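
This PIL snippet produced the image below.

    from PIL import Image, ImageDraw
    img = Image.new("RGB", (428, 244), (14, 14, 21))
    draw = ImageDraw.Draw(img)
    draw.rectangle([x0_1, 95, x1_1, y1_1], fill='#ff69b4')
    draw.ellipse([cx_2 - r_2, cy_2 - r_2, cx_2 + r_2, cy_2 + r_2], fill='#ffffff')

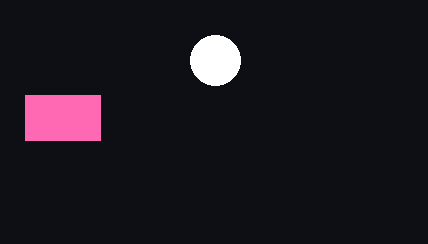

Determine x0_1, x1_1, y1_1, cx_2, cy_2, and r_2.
x0_1 = 25
x1_1 = 100
y1_1 = 140
cx_2 = 215
cy_2 = 60
r_2 = 25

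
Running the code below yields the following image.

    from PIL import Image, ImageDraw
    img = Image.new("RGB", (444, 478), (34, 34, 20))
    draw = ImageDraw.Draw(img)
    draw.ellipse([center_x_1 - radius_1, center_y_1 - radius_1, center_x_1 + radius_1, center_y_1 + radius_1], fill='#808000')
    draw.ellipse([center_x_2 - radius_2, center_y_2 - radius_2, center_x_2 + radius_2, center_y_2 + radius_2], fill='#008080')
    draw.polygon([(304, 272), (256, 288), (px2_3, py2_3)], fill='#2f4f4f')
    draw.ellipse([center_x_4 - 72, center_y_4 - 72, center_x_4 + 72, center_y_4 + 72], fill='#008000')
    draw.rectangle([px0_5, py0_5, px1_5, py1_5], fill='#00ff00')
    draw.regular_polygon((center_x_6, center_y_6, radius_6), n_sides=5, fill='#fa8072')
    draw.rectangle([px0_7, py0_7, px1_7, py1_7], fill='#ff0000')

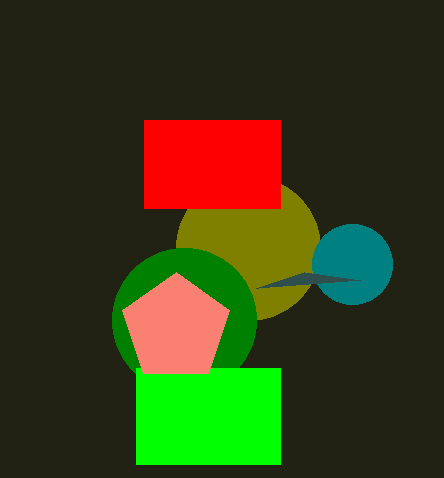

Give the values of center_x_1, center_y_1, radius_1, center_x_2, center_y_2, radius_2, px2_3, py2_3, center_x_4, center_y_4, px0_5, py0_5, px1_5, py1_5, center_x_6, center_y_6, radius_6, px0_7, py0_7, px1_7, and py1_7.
center_x_1 = 248
center_y_1 = 248
radius_1 = 72
center_x_2 = 352
center_y_2 = 264
radius_2 = 40
px2_3 = 360
py2_3 = 280
center_x_4 = 184
center_y_4 = 320
px0_5 = 136
py0_5 = 368
px1_5 = 280
py1_5 = 464
center_x_6 = 176
center_y_6 = 328
radius_6 = 56
px0_7 = 144
py0_7 = 120
px1_7 = 280
py1_7 = 208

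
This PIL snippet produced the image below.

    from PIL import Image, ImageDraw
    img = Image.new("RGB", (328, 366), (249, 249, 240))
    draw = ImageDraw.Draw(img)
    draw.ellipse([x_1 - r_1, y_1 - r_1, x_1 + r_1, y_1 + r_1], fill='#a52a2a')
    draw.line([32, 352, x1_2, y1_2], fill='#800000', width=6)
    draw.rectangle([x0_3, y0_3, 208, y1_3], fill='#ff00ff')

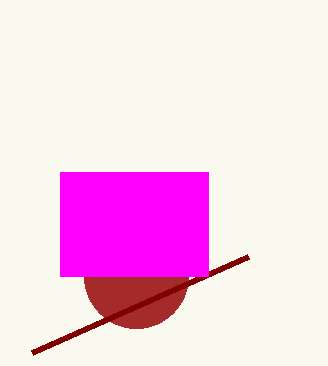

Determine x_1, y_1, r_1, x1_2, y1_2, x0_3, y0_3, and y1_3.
x_1 = 136; y_1 = 276; r_1 = 52; x1_2 = 248; y1_2 = 256; x0_3 = 60; y0_3 = 172; y1_3 = 276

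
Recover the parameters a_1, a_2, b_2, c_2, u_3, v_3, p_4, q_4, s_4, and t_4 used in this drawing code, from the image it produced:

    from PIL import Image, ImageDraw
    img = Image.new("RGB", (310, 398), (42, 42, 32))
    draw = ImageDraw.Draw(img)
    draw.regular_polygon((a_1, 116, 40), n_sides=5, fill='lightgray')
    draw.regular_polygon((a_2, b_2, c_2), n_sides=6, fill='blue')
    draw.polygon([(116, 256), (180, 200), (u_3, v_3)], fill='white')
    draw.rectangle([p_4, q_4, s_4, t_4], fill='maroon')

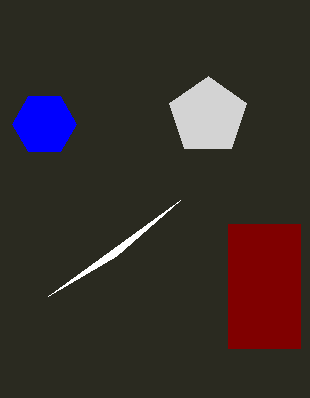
a_1 = 208, a_2 = 44, b_2 = 124, c_2 = 32, u_3 = 48, v_3 = 296, p_4 = 228, q_4 = 224, s_4 = 300, t_4 = 348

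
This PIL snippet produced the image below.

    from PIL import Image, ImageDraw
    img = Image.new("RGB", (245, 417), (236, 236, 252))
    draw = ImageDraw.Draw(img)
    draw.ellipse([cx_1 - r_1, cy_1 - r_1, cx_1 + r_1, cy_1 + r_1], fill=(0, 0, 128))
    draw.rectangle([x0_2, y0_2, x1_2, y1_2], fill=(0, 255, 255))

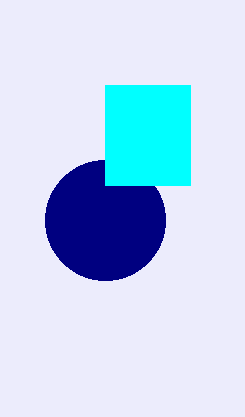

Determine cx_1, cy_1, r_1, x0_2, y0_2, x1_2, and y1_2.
cx_1 = 105
cy_1 = 220
r_1 = 60
x0_2 = 105
y0_2 = 85
x1_2 = 190
y1_2 = 185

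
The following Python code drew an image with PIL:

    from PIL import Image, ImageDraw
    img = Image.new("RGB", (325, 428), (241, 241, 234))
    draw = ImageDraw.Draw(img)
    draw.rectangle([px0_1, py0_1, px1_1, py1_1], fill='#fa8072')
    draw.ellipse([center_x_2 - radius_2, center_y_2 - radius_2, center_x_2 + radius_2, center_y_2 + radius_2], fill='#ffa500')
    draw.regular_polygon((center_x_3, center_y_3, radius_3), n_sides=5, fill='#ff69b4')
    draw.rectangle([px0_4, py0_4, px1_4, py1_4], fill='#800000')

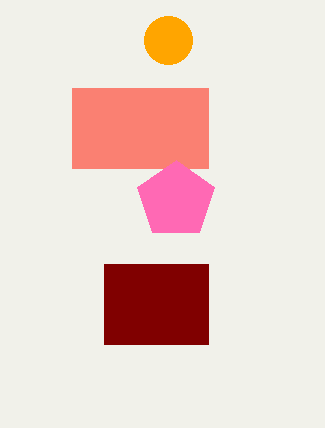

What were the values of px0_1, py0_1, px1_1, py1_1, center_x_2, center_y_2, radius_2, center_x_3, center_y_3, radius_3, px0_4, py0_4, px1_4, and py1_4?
px0_1 = 72; py0_1 = 88; px1_1 = 208; py1_1 = 168; center_x_2 = 168; center_y_2 = 40; radius_2 = 24; center_x_3 = 176; center_y_3 = 200; radius_3 = 40; px0_4 = 104; py0_4 = 264; px1_4 = 208; py1_4 = 344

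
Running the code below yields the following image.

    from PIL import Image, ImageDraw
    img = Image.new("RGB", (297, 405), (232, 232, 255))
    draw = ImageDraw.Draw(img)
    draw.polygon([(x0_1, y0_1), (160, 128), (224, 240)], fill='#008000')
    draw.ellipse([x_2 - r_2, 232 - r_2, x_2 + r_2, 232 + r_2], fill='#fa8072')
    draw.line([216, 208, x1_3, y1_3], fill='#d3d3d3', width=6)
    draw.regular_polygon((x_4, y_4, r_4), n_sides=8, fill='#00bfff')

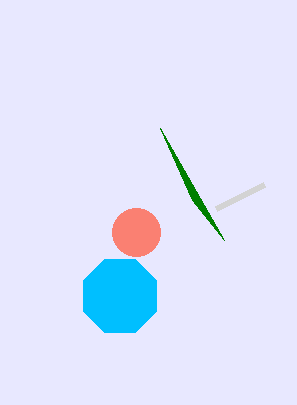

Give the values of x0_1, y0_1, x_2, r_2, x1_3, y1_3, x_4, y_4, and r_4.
x0_1 = 192; y0_1 = 200; x_2 = 136; r_2 = 24; x1_3 = 264; y1_3 = 184; x_4 = 120; y_4 = 296; r_4 = 40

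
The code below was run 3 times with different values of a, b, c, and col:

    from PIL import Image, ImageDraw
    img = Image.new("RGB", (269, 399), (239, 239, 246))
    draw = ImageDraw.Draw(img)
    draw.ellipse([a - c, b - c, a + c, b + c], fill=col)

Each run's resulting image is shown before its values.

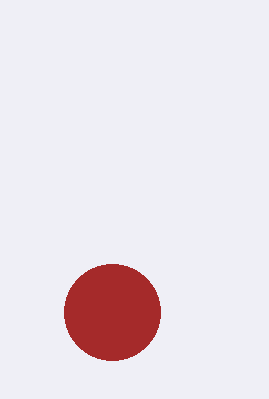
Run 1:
a = 112; b = 312; c = 48; col = 'brown'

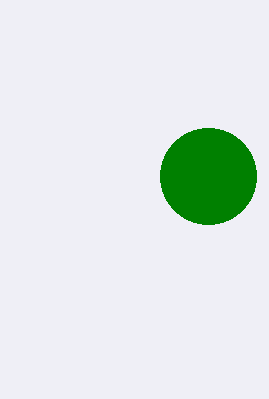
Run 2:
a = 208, b = 176, c = 48, col = 'green'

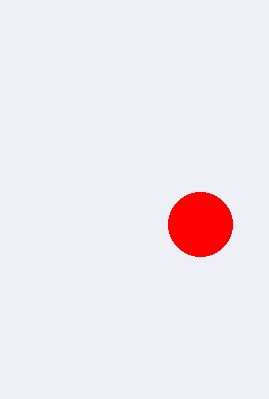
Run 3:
a = 200
b = 224
c = 32
col = 'red'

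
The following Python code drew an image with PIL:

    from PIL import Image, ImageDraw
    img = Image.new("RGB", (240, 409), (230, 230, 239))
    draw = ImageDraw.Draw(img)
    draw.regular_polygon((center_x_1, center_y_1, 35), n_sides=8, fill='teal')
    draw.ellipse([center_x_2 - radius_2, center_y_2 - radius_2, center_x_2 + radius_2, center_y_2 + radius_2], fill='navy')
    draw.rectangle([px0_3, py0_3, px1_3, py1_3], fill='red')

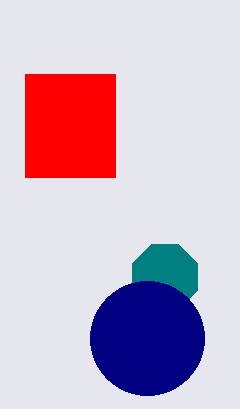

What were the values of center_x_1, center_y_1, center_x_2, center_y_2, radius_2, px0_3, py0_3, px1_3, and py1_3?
center_x_1 = 165; center_y_1 = 277; center_x_2 = 147; center_y_2 = 338; radius_2 = 57; px0_3 = 25; py0_3 = 74; px1_3 = 115; py1_3 = 177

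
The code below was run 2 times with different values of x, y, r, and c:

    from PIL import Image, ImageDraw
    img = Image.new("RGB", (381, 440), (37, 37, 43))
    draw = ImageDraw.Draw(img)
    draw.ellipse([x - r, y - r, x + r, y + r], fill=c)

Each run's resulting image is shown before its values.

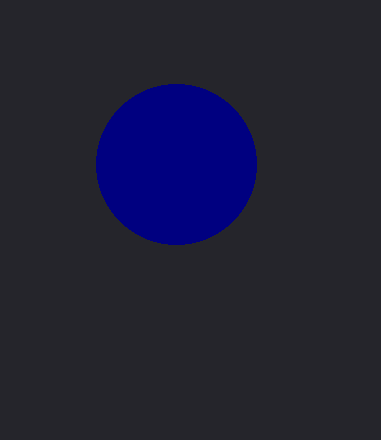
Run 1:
x = 176, y = 164, r = 80, c = 'navy'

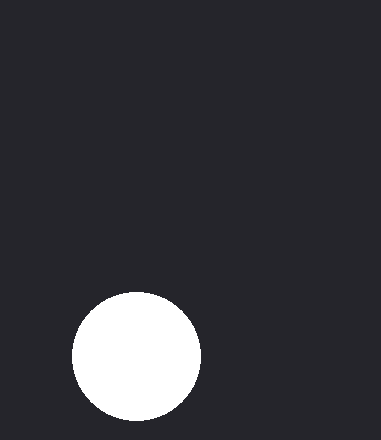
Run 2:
x = 136
y = 356
r = 64
c = 'white'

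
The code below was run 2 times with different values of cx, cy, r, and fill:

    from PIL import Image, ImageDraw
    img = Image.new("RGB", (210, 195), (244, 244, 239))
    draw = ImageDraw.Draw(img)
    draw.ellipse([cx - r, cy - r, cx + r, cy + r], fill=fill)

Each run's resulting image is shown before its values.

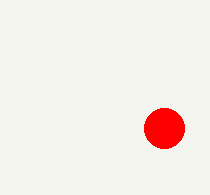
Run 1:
cx = 164; cy = 128; r = 20; fill = 'red'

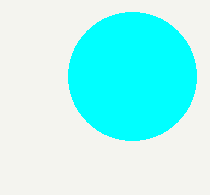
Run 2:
cx = 132, cy = 76, r = 64, fill = 'cyan'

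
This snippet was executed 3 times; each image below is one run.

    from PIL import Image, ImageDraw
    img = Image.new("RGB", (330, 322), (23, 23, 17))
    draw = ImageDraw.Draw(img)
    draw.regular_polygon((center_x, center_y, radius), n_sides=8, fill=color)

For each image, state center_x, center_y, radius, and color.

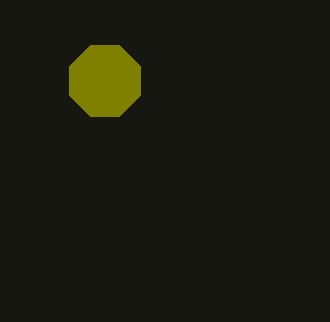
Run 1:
center_x = 105, center_y = 81, radius = 38, color = 'olive'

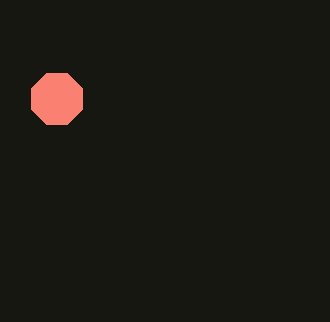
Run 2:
center_x = 57, center_y = 99, radius = 28, color = 'salmon'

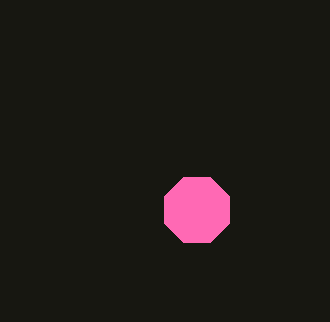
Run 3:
center_x = 197; center_y = 210; radius = 35; color = 'hotpink'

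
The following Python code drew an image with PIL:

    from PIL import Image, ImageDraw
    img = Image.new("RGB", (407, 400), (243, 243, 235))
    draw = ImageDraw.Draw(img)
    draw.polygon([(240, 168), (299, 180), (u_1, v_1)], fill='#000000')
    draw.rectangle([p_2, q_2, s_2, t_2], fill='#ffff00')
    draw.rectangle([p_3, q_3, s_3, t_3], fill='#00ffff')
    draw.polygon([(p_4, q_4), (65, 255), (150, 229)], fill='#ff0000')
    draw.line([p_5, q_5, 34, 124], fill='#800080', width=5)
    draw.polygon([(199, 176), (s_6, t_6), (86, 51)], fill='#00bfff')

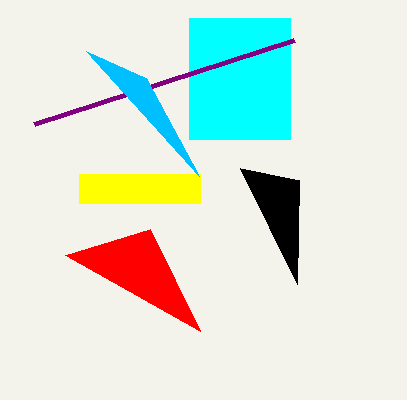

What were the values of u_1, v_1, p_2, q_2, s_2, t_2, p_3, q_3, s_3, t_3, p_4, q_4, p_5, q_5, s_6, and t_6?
u_1 = 297, v_1 = 284, p_2 = 79, q_2 = 174, s_2 = 200, t_2 = 203, p_3 = 189, q_3 = 18, s_3 = 290, t_3 = 139, p_4 = 200, q_4 = 331, p_5 = 294, q_5 = 40, s_6 = 146, t_6 = 78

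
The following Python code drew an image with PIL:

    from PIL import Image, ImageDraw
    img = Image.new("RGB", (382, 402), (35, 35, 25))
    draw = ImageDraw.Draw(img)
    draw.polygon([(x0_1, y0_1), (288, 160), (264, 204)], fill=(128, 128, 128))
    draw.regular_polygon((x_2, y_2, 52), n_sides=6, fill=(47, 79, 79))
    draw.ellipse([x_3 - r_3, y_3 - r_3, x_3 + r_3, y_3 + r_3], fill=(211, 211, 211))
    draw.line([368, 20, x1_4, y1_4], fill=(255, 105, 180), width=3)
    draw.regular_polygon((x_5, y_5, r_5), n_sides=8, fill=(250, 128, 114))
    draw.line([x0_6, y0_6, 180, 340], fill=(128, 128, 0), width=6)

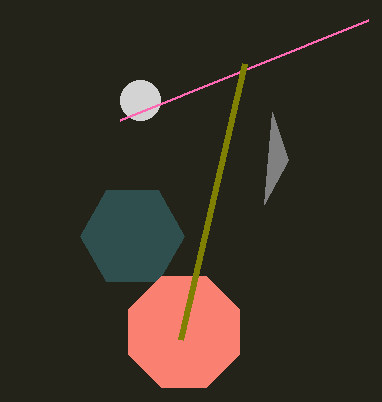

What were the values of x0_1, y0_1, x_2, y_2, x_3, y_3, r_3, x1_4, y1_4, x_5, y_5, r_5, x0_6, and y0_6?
x0_1 = 272, y0_1 = 112, x_2 = 132, y_2 = 236, x_3 = 140, y_3 = 100, r_3 = 20, x1_4 = 120, y1_4 = 120, x_5 = 184, y_5 = 332, r_5 = 60, x0_6 = 244, y0_6 = 64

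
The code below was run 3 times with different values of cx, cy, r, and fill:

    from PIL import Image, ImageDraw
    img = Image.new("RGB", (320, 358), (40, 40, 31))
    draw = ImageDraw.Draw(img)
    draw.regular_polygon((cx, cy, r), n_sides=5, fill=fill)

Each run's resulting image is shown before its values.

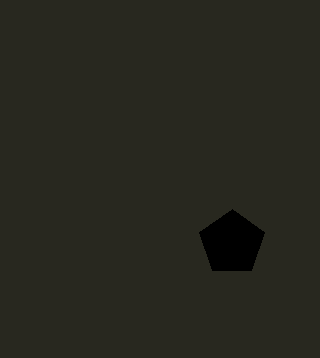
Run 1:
cx = 232, cy = 243, r = 34, fill = 'black'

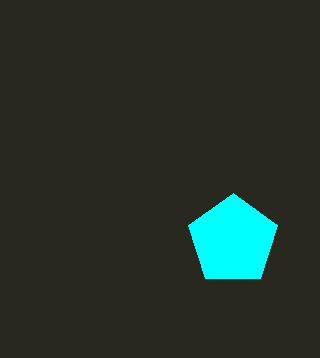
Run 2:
cx = 233; cy = 240; r = 47; fill = 'cyan'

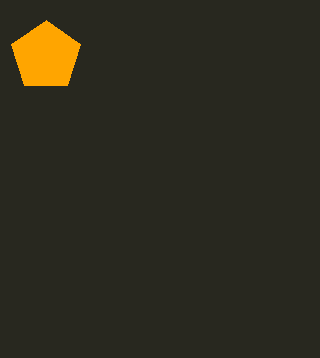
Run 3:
cx = 46; cy = 56; r = 36; fill = 'orange'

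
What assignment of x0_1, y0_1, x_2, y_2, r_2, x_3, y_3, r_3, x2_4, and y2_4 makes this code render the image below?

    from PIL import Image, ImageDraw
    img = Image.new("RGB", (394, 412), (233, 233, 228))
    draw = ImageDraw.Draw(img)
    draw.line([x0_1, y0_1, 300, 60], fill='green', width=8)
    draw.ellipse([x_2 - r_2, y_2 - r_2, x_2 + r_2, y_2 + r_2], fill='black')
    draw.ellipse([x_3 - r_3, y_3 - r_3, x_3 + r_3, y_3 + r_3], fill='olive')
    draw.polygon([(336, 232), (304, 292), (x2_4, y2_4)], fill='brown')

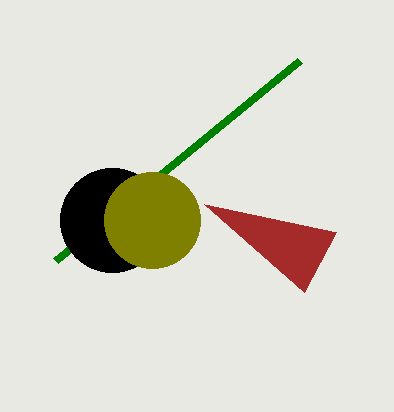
x0_1 = 56; y0_1 = 260; x_2 = 112; y_2 = 220; r_2 = 52; x_3 = 152; y_3 = 220; r_3 = 48; x2_4 = 204; y2_4 = 204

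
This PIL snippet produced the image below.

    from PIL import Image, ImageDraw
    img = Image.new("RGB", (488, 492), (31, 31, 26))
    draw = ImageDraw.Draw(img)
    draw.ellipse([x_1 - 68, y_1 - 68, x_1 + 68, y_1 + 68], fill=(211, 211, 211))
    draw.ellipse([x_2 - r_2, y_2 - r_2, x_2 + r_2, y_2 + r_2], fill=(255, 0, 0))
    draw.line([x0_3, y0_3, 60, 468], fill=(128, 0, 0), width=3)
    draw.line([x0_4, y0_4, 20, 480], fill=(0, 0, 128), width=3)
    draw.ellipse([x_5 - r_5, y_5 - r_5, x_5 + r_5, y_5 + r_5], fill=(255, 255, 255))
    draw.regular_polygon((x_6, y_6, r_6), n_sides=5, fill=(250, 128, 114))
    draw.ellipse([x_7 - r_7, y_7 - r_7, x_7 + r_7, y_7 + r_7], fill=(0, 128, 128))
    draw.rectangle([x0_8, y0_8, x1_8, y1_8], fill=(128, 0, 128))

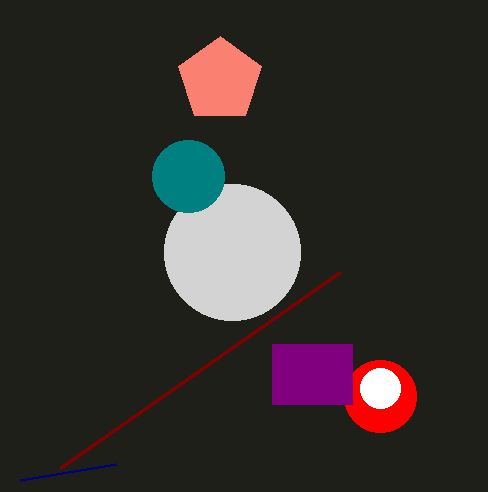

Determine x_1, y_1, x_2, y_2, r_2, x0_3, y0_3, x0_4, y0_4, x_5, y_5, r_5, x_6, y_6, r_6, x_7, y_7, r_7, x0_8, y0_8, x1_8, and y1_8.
x_1 = 232, y_1 = 252, x_2 = 380, y_2 = 396, r_2 = 36, x0_3 = 340, y0_3 = 272, x0_4 = 116, y0_4 = 464, x_5 = 380, y_5 = 388, r_5 = 20, x_6 = 220, y_6 = 80, r_6 = 44, x_7 = 188, y_7 = 176, r_7 = 36, x0_8 = 272, y0_8 = 344, x1_8 = 352, y1_8 = 404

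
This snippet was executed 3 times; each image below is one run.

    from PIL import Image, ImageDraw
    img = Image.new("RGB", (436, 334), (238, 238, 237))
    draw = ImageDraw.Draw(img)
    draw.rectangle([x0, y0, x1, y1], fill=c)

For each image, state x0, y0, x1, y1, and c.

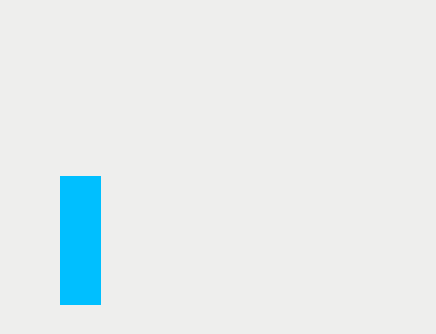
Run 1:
x0 = 60
y0 = 176
x1 = 100
y1 = 304
c = 'deepskyblue'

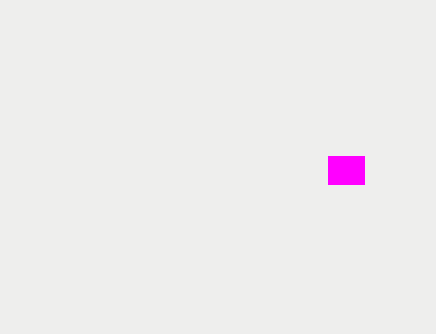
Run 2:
x0 = 328
y0 = 156
x1 = 364
y1 = 184
c = 'magenta'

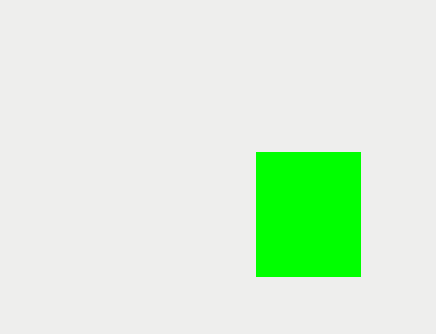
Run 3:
x0 = 256
y0 = 152
x1 = 360
y1 = 276
c = 'lime'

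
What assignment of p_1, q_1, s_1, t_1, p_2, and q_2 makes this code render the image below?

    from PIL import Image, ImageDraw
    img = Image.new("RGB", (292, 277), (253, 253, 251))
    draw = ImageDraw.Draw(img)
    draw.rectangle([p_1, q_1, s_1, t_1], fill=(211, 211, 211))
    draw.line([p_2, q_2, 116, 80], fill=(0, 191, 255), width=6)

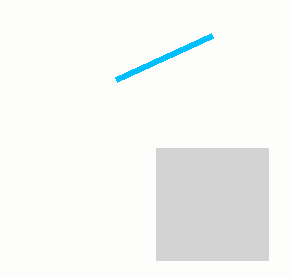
p_1 = 156; q_1 = 148; s_1 = 268; t_1 = 260; p_2 = 212; q_2 = 36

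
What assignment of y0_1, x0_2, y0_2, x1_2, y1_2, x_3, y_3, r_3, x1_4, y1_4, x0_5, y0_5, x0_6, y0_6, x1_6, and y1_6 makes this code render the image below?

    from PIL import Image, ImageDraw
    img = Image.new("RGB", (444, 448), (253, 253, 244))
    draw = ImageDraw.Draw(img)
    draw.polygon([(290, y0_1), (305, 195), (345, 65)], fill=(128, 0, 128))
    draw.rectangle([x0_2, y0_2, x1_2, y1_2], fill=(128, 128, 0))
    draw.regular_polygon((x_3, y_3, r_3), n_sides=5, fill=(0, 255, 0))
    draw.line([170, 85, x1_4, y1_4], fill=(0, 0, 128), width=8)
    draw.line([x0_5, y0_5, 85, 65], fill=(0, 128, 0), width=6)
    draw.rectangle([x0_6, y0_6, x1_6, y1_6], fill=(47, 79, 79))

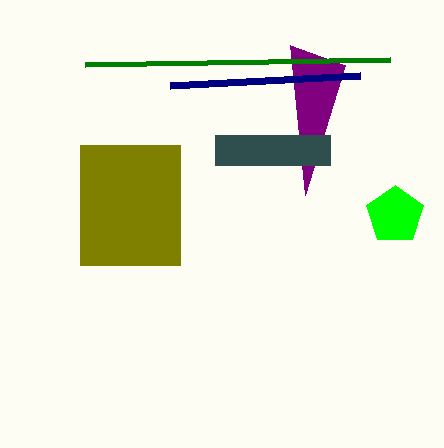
y0_1 = 45, x0_2 = 80, y0_2 = 145, x1_2 = 180, y1_2 = 265, x_3 = 395, y_3 = 215, r_3 = 30, x1_4 = 360, y1_4 = 75, x0_5 = 390, y0_5 = 60, x0_6 = 215, y0_6 = 135, x1_6 = 330, y1_6 = 165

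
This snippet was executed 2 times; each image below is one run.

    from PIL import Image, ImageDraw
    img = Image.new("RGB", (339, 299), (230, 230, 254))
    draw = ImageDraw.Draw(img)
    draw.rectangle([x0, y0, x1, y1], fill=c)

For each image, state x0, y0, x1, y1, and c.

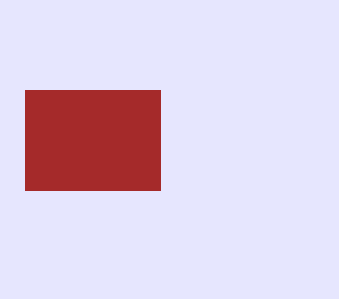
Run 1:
x0 = 25
y0 = 90
x1 = 160
y1 = 190
c = 'brown'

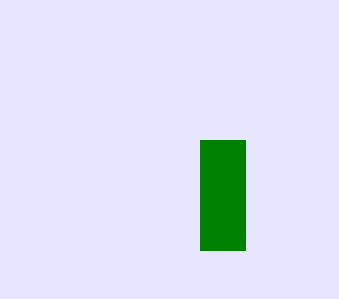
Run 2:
x0 = 200, y0 = 140, x1 = 245, y1 = 250, c = 'green'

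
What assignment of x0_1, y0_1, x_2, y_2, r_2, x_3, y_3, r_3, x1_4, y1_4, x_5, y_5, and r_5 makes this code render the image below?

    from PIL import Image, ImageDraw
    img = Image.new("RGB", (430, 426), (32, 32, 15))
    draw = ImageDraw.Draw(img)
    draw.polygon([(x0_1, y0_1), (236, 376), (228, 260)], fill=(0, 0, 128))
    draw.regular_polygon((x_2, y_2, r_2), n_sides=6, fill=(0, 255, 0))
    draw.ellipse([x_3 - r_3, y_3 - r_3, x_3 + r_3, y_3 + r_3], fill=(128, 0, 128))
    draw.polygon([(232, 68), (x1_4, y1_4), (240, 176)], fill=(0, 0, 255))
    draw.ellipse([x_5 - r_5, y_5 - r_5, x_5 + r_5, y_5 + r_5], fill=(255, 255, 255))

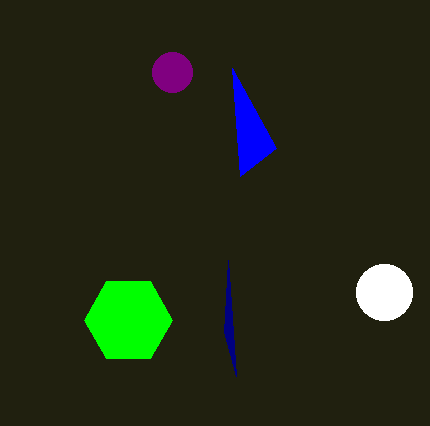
x0_1 = 224; y0_1 = 332; x_2 = 128; y_2 = 320; r_2 = 44; x_3 = 172; y_3 = 72; r_3 = 20; x1_4 = 276; y1_4 = 148; x_5 = 384; y_5 = 292; r_5 = 28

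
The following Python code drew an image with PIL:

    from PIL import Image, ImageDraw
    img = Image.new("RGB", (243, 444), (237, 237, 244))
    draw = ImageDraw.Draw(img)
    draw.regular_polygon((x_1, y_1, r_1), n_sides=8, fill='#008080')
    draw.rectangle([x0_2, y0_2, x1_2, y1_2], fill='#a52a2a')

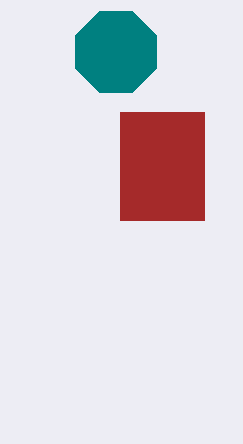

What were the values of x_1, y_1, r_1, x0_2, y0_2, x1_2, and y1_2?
x_1 = 116, y_1 = 52, r_1 = 44, x0_2 = 120, y0_2 = 112, x1_2 = 204, y1_2 = 220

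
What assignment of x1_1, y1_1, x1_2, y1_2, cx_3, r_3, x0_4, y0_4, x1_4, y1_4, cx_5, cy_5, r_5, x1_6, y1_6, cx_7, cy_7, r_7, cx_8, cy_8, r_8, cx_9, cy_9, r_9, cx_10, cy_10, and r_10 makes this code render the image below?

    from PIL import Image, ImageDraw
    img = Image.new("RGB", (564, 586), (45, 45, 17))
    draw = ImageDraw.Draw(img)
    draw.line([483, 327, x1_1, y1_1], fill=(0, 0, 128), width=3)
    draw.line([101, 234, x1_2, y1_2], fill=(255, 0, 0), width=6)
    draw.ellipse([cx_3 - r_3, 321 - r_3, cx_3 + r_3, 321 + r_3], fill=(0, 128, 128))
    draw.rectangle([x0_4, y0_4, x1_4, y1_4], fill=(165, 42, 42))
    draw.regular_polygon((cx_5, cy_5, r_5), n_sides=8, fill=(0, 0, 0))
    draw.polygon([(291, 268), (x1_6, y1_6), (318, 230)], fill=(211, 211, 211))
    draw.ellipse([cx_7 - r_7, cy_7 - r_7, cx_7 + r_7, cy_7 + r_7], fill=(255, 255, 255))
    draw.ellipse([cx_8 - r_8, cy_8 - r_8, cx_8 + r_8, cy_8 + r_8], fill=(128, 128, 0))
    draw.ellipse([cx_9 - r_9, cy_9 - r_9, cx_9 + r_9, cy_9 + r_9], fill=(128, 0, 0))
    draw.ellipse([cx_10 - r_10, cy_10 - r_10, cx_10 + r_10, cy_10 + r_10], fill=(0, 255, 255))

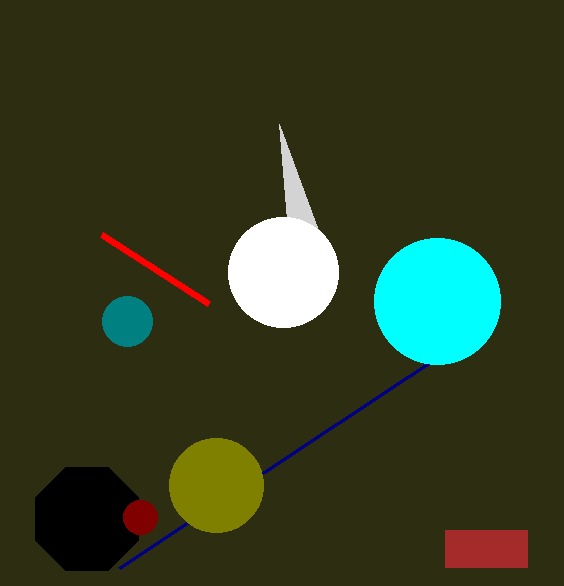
x1_1 = 119
y1_1 = 568
x1_2 = 208
y1_2 = 303
cx_3 = 127
r_3 = 25
x0_4 = 445
y0_4 = 530
x1_4 = 527
y1_4 = 567
cx_5 = 87
cy_5 = 519
r_5 = 56
x1_6 = 279
y1_6 = 124
cx_7 = 283
cy_7 = 272
r_7 = 55
cx_8 = 216
cy_8 = 485
r_8 = 47
cx_9 = 140
cy_9 = 517
r_9 = 17
cx_10 = 437
cy_10 = 301
r_10 = 63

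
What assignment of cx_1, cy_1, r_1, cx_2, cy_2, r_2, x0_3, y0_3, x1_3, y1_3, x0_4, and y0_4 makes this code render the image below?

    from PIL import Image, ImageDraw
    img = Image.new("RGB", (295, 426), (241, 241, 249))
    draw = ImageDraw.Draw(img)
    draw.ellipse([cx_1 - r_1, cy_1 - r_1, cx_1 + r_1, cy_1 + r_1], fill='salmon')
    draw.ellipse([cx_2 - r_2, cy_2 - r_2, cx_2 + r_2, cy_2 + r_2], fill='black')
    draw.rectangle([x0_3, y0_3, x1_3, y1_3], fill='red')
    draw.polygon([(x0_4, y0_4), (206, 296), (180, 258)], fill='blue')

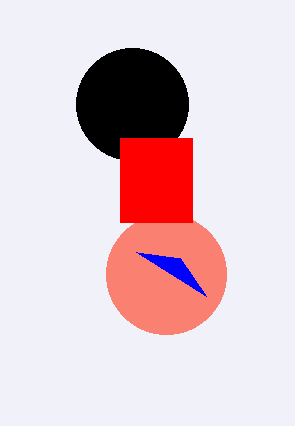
cx_1 = 166, cy_1 = 274, r_1 = 60, cx_2 = 132, cy_2 = 104, r_2 = 56, x0_3 = 120, y0_3 = 138, x1_3 = 192, y1_3 = 222, x0_4 = 136, y0_4 = 252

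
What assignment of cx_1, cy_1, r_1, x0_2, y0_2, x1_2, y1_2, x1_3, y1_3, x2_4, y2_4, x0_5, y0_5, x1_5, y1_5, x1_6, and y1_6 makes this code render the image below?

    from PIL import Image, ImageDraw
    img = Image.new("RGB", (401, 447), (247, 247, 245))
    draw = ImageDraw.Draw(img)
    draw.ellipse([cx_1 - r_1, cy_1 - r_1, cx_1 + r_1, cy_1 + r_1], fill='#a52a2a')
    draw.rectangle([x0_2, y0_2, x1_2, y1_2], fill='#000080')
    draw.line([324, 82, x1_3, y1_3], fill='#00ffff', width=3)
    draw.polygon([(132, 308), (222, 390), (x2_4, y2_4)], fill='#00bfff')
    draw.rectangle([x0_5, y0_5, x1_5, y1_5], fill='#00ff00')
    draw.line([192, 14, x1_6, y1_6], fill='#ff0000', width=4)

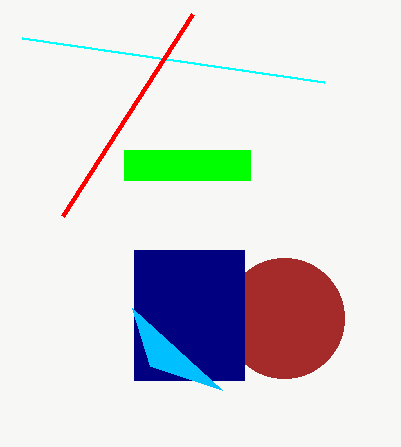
cx_1 = 284; cy_1 = 318; r_1 = 60; x0_2 = 134; y0_2 = 250; x1_2 = 244; y1_2 = 380; x1_3 = 22; y1_3 = 38; x2_4 = 150; y2_4 = 366; x0_5 = 124; y0_5 = 150; x1_5 = 250; y1_5 = 180; x1_6 = 62; y1_6 = 216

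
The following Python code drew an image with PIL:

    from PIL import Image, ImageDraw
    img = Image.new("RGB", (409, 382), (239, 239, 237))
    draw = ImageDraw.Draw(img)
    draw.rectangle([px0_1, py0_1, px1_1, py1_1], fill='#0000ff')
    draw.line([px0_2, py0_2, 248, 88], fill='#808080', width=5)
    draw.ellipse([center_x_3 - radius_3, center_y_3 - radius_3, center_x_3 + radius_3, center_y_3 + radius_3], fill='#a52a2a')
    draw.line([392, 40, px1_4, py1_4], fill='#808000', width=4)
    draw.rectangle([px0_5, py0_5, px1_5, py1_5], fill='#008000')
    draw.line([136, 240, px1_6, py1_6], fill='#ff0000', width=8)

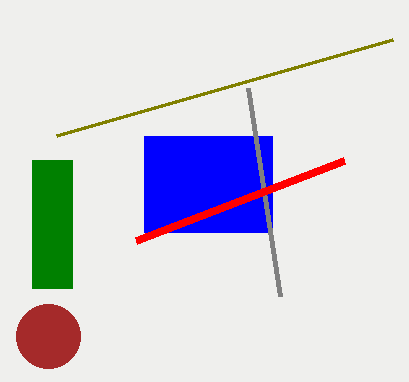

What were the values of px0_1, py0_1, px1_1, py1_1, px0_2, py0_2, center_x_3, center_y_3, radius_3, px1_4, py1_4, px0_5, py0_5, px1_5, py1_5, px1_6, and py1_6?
px0_1 = 144; py0_1 = 136; px1_1 = 272; py1_1 = 232; px0_2 = 280; py0_2 = 296; center_x_3 = 48; center_y_3 = 336; radius_3 = 32; px1_4 = 56; py1_4 = 136; px0_5 = 32; py0_5 = 160; px1_5 = 72; py1_5 = 288; px1_6 = 344; py1_6 = 160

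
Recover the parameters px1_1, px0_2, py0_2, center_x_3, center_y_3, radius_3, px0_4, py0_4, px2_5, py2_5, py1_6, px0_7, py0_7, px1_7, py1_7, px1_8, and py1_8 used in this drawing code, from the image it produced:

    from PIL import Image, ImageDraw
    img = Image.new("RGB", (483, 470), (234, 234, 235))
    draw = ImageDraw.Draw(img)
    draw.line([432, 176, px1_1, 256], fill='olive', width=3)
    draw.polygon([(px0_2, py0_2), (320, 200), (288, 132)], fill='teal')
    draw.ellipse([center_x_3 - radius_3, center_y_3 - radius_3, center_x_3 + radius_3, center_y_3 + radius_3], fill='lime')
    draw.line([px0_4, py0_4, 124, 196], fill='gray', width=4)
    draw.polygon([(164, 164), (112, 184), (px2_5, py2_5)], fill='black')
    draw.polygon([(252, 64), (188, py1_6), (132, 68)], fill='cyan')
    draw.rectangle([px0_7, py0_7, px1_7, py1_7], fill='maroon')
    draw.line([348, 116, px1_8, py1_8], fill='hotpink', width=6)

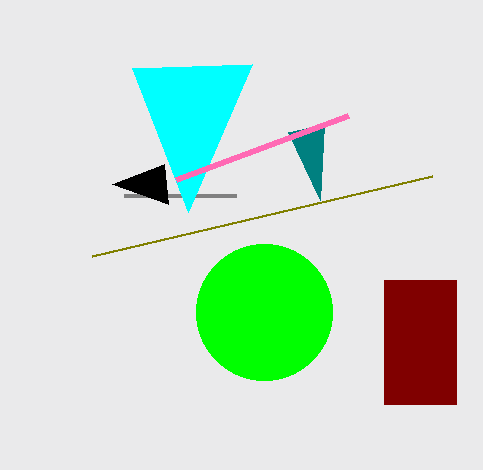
px1_1 = 92; px0_2 = 324; py0_2 = 124; center_x_3 = 264; center_y_3 = 312; radius_3 = 68; px0_4 = 236; py0_4 = 196; px2_5 = 168; py2_5 = 204; py1_6 = 212; px0_7 = 384; py0_7 = 280; px1_7 = 456; py1_7 = 404; px1_8 = 176; py1_8 = 180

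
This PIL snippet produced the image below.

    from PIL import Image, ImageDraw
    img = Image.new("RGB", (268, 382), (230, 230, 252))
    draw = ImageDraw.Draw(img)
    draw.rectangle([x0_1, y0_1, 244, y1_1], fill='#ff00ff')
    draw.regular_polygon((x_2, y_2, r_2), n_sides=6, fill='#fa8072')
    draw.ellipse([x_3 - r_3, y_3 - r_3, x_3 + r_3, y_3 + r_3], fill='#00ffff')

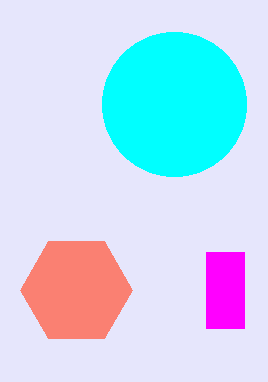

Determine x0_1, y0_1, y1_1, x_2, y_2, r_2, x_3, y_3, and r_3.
x0_1 = 206
y0_1 = 252
y1_1 = 328
x_2 = 76
y_2 = 290
r_2 = 56
x_3 = 174
y_3 = 104
r_3 = 72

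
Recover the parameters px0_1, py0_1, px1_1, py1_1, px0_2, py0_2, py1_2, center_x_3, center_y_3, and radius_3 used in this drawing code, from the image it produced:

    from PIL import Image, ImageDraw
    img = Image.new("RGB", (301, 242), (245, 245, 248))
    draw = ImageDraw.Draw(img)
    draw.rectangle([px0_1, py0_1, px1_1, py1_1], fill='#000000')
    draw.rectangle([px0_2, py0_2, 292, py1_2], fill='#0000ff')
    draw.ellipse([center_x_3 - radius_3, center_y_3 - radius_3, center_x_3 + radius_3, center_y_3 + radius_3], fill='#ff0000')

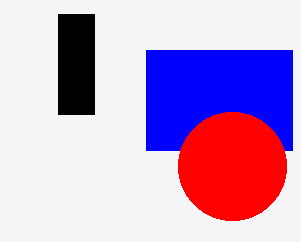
px0_1 = 58, py0_1 = 14, px1_1 = 94, py1_1 = 114, px0_2 = 146, py0_2 = 50, py1_2 = 150, center_x_3 = 232, center_y_3 = 166, radius_3 = 54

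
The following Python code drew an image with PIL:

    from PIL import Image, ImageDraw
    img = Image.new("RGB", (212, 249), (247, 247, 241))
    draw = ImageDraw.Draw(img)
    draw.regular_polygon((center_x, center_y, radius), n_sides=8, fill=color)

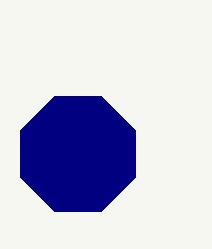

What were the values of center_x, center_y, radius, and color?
center_x = 78, center_y = 154, radius = 62, color = 'navy'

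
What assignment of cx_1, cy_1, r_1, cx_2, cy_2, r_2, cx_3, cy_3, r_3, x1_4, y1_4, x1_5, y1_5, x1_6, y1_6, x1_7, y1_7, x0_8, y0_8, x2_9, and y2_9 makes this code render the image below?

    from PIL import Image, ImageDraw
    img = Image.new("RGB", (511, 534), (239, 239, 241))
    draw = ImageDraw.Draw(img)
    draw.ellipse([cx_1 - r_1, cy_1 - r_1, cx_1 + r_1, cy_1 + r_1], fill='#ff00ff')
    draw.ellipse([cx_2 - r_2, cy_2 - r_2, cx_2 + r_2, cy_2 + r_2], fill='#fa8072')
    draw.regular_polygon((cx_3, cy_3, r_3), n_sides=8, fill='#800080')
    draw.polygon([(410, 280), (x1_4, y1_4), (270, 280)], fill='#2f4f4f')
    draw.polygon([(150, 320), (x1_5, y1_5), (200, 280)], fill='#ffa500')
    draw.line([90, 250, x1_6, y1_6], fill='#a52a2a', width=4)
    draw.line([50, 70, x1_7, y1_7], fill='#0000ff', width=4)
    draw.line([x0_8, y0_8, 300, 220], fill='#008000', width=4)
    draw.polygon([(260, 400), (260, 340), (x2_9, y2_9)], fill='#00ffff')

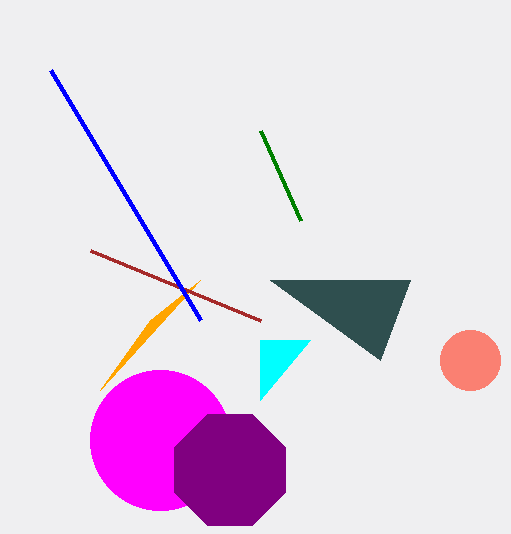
cx_1 = 160, cy_1 = 440, r_1 = 70, cx_2 = 470, cy_2 = 360, r_2 = 30, cx_3 = 230, cy_3 = 470, r_3 = 60, x1_4 = 380, y1_4 = 360, x1_5 = 100, y1_5 = 390, x1_6 = 260, y1_6 = 320, x1_7 = 200, y1_7 = 320, x0_8 = 260, y0_8 = 130, x2_9 = 310, y2_9 = 340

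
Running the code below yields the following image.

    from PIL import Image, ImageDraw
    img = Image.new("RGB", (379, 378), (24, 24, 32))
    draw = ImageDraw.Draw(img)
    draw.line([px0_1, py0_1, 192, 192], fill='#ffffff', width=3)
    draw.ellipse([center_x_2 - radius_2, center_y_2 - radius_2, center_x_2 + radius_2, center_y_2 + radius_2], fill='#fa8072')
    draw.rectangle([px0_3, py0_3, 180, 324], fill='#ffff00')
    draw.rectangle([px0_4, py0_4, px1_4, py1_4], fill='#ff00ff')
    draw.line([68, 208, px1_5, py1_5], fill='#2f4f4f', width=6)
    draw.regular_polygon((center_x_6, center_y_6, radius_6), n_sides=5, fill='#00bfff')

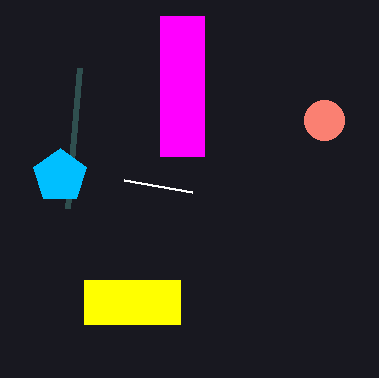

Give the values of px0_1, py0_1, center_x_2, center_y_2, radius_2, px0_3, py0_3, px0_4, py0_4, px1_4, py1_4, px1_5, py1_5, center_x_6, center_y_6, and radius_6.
px0_1 = 124
py0_1 = 180
center_x_2 = 324
center_y_2 = 120
radius_2 = 20
px0_3 = 84
py0_3 = 280
px0_4 = 160
py0_4 = 16
px1_4 = 204
py1_4 = 156
px1_5 = 80
py1_5 = 68
center_x_6 = 60
center_y_6 = 176
radius_6 = 28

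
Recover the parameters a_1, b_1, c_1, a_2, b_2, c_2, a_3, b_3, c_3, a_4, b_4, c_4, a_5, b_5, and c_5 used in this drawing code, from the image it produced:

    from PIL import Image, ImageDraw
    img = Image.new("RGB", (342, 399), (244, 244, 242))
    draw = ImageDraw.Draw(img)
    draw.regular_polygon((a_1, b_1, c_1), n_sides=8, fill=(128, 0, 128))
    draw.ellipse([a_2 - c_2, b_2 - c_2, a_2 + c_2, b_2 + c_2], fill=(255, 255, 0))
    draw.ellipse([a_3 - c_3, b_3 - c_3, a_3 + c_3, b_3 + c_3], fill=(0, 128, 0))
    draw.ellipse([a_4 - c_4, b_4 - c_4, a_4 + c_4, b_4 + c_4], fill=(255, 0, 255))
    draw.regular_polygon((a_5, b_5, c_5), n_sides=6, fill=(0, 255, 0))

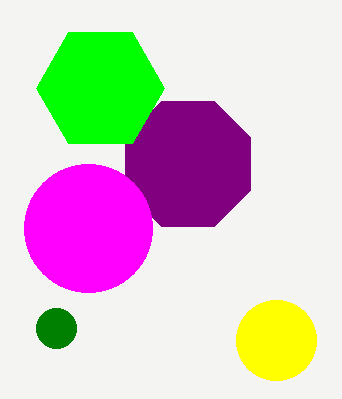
a_1 = 188, b_1 = 164, c_1 = 68, a_2 = 276, b_2 = 340, c_2 = 40, a_3 = 56, b_3 = 328, c_3 = 20, a_4 = 88, b_4 = 228, c_4 = 64, a_5 = 100, b_5 = 88, c_5 = 64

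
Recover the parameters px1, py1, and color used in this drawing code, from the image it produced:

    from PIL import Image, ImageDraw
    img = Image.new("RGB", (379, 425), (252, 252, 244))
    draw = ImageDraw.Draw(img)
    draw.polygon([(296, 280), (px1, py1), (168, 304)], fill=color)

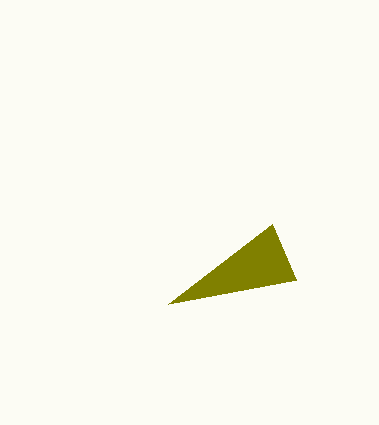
px1 = 272
py1 = 224
color = 'olive'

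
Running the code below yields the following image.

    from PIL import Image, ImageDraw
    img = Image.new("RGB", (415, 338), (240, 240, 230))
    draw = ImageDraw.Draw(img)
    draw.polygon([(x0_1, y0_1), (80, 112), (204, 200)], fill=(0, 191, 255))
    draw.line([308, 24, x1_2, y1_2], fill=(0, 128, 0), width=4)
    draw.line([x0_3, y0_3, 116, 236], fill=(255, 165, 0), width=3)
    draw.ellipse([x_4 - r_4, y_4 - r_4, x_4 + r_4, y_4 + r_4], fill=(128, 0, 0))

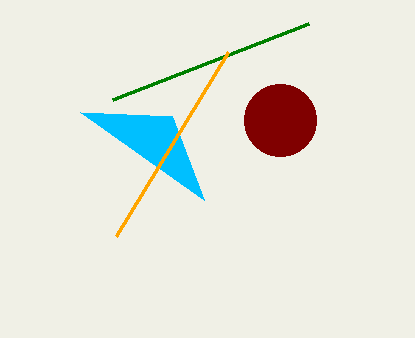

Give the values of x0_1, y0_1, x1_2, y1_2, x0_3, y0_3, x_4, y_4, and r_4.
x0_1 = 172; y0_1 = 116; x1_2 = 112; y1_2 = 100; x0_3 = 228; y0_3 = 52; x_4 = 280; y_4 = 120; r_4 = 36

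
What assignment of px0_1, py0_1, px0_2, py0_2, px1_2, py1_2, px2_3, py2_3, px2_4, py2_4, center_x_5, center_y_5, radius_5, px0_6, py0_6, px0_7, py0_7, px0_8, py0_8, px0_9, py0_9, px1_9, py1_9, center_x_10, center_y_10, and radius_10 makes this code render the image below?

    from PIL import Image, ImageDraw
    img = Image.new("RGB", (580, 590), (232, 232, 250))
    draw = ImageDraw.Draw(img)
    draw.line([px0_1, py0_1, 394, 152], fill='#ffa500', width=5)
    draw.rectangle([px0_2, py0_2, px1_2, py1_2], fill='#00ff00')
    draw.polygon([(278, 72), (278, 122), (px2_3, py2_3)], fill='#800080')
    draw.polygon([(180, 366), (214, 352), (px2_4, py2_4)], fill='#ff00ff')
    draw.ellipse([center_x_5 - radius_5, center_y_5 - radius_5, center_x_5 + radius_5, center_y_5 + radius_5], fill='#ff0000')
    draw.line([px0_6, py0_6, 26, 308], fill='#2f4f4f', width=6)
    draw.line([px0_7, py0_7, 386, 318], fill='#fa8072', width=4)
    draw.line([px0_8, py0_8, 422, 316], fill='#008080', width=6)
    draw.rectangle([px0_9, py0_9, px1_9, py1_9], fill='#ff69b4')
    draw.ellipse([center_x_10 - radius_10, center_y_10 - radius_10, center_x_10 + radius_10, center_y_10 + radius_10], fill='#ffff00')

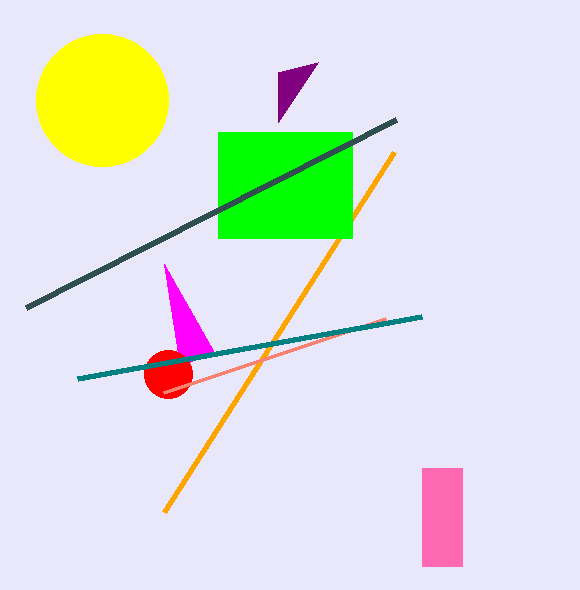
px0_1 = 164, py0_1 = 512, px0_2 = 218, py0_2 = 132, px1_2 = 352, py1_2 = 238, px2_3 = 318, py2_3 = 62, px2_4 = 164, py2_4 = 264, center_x_5 = 168, center_y_5 = 374, radius_5 = 24, px0_6 = 396, py0_6 = 120, px0_7 = 164, py0_7 = 392, px0_8 = 78, py0_8 = 378, px0_9 = 422, py0_9 = 468, px1_9 = 462, py1_9 = 566, center_x_10 = 102, center_y_10 = 100, radius_10 = 66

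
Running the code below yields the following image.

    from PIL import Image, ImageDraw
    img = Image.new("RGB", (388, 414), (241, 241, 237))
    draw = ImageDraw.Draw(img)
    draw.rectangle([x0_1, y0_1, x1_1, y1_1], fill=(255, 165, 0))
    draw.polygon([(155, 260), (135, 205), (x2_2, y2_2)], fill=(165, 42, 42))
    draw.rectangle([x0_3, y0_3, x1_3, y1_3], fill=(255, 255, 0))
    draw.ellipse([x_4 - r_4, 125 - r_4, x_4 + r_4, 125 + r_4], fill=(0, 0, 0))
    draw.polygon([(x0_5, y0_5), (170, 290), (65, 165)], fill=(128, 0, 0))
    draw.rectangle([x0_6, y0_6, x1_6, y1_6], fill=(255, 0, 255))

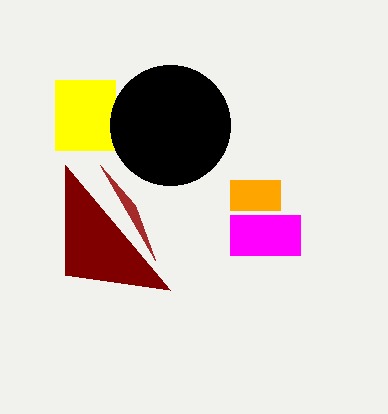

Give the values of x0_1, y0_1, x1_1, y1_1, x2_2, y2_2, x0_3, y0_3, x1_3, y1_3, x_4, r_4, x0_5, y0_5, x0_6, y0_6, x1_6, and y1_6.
x0_1 = 230, y0_1 = 180, x1_1 = 280, y1_1 = 210, x2_2 = 100, y2_2 = 165, x0_3 = 55, y0_3 = 80, x1_3 = 115, y1_3 = 150, x_4 = 170, r_4 = 60, x0_5 = 65, y0_5 = 275, x0_6 = 230, y0_6 = 215, x1_6 = 300, y1_6 = 255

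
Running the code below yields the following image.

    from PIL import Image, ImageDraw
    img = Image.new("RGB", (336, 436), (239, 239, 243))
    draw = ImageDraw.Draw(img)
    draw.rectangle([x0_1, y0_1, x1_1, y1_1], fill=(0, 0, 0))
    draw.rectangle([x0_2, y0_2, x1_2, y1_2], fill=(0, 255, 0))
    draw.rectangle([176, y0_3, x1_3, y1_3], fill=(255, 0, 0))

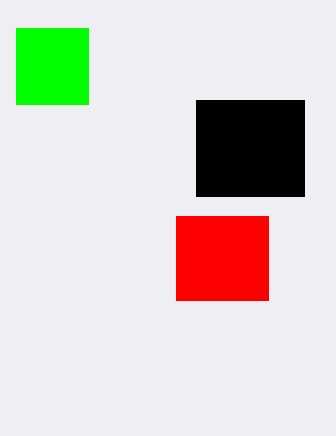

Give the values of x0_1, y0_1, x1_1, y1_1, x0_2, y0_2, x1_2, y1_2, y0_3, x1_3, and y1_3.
x0_1 = 196
y0_1 = 100
x1_1 = 304
y1_1 = 196
x0_2 = 16
y0_2 = 28
x1_2 = 88
y1_2 = 104
y0_3 = 216
x1_3 = 268
y1_3 = 300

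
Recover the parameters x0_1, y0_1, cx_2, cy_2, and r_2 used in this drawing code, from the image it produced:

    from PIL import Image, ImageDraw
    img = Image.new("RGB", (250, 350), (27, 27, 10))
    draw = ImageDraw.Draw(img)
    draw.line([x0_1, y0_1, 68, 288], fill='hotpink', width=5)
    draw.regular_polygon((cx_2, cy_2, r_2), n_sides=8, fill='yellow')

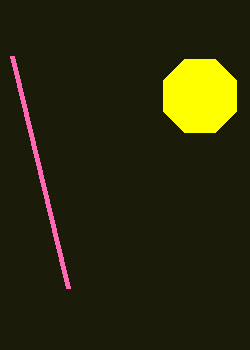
x0_1 = 12, y0_1 = 56, cx_2 = 200, cy_2 = 96, r_2 = 40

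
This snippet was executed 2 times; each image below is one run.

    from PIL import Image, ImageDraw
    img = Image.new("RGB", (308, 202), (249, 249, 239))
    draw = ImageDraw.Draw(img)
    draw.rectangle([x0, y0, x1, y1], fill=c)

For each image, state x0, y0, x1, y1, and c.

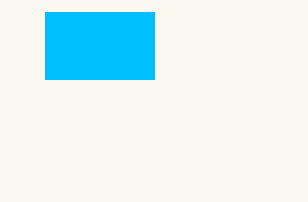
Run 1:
x0 = 45, y0 = 12, x1 = 154, y1 = 79, c = 'deepskyblue'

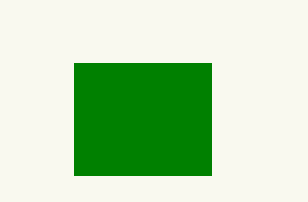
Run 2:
x0 = 74; y0 = 63; x1 = 211; y1 = 175; c = 'green'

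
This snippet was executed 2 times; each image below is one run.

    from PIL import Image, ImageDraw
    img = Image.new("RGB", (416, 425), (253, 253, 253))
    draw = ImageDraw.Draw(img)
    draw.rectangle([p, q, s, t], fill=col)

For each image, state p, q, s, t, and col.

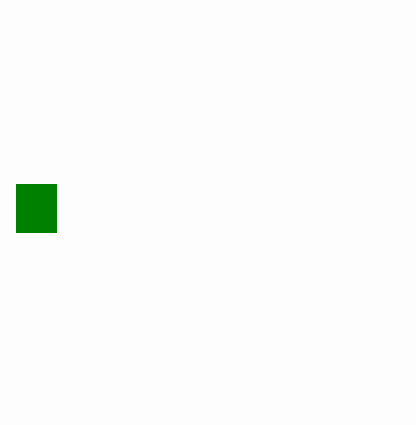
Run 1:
p = 16, q = 184, s = 56, t = 232, col = 'green'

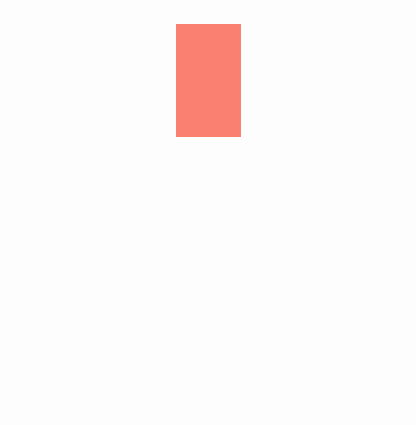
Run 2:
p = 176
q = 24
s = 240
t = 136
col = 'salmon'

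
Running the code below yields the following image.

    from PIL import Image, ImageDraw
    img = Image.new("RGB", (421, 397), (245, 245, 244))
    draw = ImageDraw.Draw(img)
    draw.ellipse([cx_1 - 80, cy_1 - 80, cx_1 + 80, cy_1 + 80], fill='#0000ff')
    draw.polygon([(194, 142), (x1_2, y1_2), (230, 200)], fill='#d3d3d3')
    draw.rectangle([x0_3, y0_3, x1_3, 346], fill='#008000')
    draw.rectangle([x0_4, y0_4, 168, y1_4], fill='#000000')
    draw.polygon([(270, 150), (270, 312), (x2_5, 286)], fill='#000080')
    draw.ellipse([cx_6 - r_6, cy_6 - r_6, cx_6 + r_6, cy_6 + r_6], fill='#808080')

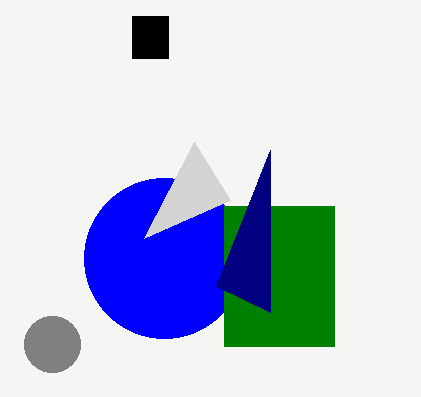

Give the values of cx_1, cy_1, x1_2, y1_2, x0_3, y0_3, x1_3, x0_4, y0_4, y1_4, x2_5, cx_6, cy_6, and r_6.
cx_1 = 164, cy_1 = 258, x1_2 = 144, y1_2 = 238, x0_3 = 224, y0_3 = 206, x1_3 = 334, x0_4 = 132, y0_4 = 16, y1_4 = 58, x2_5 = 216, cx_6 = 52, cy_6 = 344, r_6 = 28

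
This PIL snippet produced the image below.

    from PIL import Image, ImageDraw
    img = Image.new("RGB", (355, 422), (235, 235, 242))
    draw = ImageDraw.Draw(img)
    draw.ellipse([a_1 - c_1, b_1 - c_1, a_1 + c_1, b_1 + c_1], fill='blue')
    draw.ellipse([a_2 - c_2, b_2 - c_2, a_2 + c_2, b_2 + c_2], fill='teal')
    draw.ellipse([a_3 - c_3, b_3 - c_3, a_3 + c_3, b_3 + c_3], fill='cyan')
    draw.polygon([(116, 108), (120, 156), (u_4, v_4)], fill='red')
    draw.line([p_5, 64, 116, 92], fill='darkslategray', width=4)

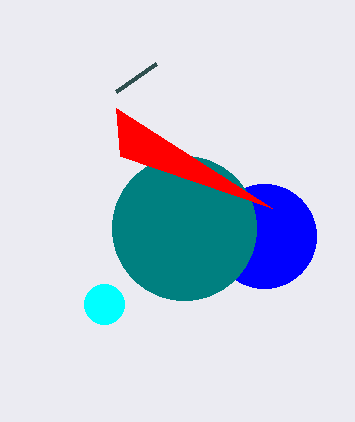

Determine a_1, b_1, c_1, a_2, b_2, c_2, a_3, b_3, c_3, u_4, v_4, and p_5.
a_1 = 264; b_1 = 236; c_1 = 52; a_2 = 184; b_2 = 228; c_2 = 72; a_3 = 104; b_3 = 304; c_3 = 20; u_4 = 272; v_4 = 208; p_5 = 156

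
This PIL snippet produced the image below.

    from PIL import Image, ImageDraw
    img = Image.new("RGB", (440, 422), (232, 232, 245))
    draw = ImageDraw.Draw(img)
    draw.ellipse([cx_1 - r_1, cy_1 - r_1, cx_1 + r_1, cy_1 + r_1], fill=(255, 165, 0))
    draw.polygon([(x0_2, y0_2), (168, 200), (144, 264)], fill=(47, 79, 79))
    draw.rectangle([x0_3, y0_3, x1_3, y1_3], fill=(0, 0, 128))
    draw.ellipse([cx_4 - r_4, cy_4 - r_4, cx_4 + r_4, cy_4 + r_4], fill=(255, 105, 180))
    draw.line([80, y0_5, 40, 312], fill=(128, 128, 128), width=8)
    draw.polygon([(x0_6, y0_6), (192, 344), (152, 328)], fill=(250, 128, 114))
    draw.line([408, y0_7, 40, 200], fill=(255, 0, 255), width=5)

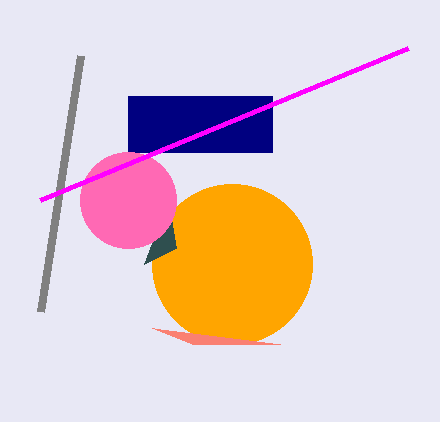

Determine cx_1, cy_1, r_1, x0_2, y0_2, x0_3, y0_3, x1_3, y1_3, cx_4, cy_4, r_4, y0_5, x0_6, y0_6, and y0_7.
cx_1 = 232; cy_1 = 264; r_1 = 80; x0_2 = 176; y0_2 = 248; x0_3 = 128; y0_3 = 96; x1_3 = 272; y1_3 = 152; cx_4 = 128; cy_4 = 200; r_4 = 48; y0_5 = 56; x0_6 = 280; y0_6 = 344; y0_7 = 48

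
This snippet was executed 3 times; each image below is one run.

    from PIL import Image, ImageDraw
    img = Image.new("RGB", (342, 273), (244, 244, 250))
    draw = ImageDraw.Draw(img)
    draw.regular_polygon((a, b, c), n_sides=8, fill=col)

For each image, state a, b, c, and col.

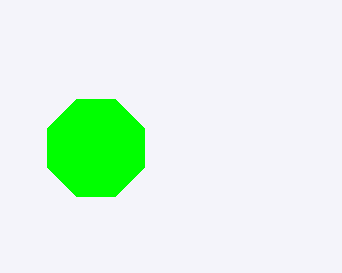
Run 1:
a = 96
b = 148
c = 52
col = 'lime'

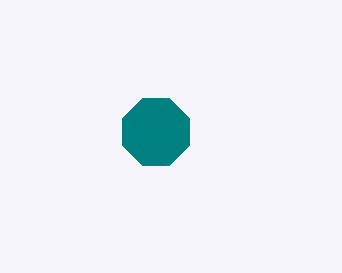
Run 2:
a = 156, b = 132, c = 36, col = 'teal'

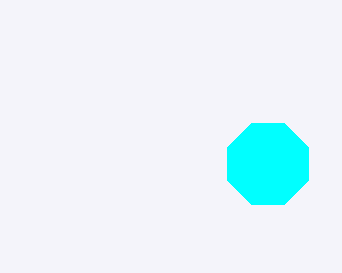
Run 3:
a = 268
b = 164
c = 44
col = 'cyan'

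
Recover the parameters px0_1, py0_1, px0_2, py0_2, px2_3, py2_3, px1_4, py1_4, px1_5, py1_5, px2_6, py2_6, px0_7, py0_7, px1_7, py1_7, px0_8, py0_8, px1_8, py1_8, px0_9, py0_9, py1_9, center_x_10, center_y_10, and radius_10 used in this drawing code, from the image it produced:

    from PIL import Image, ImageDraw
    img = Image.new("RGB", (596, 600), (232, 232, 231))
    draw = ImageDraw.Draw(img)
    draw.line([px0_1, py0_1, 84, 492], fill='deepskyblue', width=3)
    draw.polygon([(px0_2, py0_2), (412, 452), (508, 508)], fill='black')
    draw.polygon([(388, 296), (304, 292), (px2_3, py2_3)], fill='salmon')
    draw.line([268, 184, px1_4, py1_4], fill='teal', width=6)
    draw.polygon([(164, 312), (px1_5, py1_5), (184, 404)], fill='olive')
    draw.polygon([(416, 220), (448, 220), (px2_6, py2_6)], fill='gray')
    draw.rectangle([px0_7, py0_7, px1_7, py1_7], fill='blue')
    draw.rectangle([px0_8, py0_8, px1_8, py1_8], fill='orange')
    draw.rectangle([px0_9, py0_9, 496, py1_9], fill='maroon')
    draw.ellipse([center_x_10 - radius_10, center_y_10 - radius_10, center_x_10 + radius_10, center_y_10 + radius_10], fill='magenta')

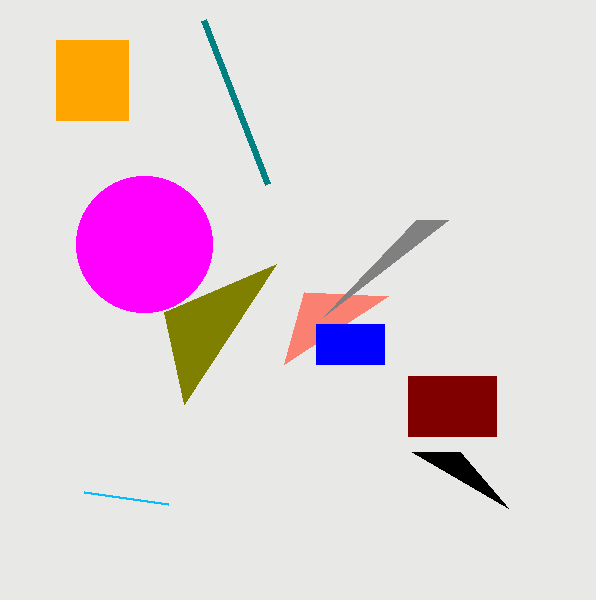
px0_1 = 168, py0_1 = 504, px0_2 = 460, py0_2 = 452, px2_3 = 284, py2_3 = 364, px1_4 = 204, py1_4 = 20, px1_5 = 276, py1_5 = 264, px2_6 = 324, py2_6 = 316, px0_7 = 316, py0_7 = 324, px1_7 = 384, py1_7 = 364, px0_8 = 56, py0_8 = 40, px1_8 = 128, py1_8 = 120, px0_9 = 408, py0_9 = 376, py1_9 = 436, center_x_10 = 144, center_y_10 = 244, radius_10 = 68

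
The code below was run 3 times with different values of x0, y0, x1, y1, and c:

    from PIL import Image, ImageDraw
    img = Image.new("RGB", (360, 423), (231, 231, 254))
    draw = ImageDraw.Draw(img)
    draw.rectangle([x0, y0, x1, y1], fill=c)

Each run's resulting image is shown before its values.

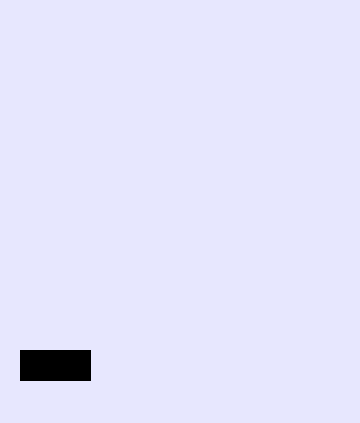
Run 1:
x0 = 20, y0 = 350, x1 = 90, y1 = 380, c = 'black'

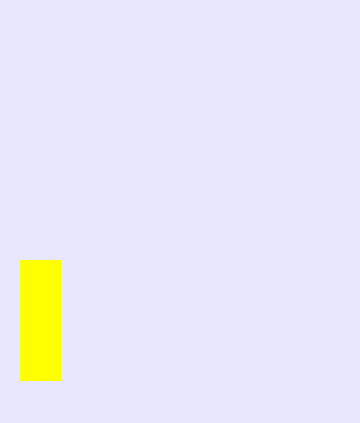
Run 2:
x0 = 20, y0 = 260, x1 = 60, y1 = 380, c = 'yellow'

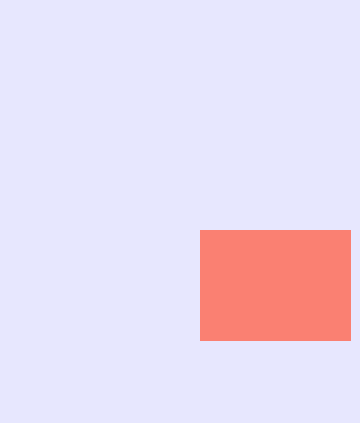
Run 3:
x0 = 200; y0 = 230; x1 = 350; y1 = 340; c = 'salmon'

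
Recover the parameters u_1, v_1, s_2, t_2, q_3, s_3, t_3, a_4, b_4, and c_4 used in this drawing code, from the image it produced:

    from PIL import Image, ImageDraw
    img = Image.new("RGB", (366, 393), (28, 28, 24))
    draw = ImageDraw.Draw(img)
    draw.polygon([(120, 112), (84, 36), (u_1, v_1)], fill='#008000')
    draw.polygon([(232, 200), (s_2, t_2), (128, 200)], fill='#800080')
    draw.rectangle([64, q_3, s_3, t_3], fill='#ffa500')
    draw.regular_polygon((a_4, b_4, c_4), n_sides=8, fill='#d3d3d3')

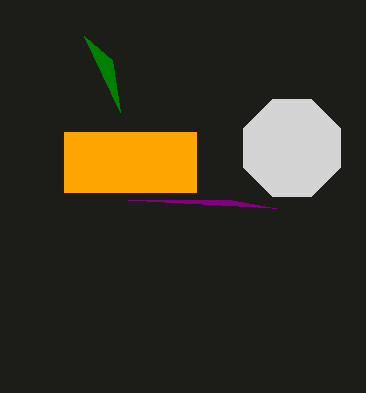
u_1 = 112; v_1 = 60; s_2 = 276; t_2 = 208; q_3 = 132; s_3 = 196; t_3 = 192; a_4 = 292; b_4 = 148; c_4 = 52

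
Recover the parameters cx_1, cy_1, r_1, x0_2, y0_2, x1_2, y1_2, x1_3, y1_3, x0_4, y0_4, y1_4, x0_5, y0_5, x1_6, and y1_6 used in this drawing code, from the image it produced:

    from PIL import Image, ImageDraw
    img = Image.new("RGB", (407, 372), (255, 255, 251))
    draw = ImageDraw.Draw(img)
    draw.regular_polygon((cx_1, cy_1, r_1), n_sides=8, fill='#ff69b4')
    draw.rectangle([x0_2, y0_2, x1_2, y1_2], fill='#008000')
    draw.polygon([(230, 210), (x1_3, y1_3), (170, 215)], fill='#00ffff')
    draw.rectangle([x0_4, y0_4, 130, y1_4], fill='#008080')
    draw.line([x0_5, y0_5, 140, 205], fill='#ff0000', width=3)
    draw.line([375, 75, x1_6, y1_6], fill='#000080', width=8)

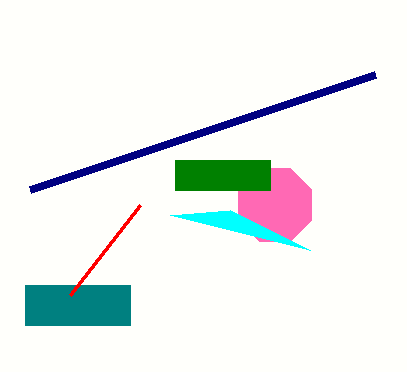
cx_1 = 275, cy_1 = 205, r_1 = 40, x0_2 = 175, y0_2 = 160, x1_2 = 270, y1_2 = 190, x1_3 = 310, y1_3 = 250, x0_4 = 25, y0_4 = 285, y1_4 = 325, x0_5 = 70, y0_5 = 295, x1_6 = 30, y1_6 = 190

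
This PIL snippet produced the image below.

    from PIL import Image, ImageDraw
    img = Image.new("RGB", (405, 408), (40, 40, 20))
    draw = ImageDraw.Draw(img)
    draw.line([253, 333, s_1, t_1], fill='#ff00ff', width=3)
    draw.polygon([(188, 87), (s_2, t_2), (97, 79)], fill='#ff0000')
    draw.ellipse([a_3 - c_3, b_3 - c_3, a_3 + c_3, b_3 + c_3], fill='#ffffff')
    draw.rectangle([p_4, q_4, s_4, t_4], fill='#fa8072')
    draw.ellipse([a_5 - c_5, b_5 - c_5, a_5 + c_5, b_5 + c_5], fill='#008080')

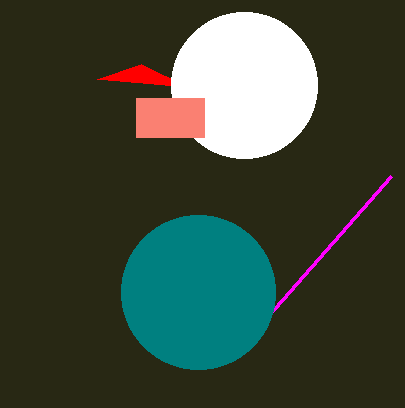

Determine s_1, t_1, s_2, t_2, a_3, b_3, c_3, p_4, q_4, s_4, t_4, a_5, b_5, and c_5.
s_1 = 391; t_1 = 176; s_2 = 141; t_2 = 64; a_3 = 244; b_3 = 85; c_3 = 73; p_4 = 136; q_4 = 98; s_4 = 204; t_4 = 137; a_5 = 198; b_5 = 292; c_5 = 77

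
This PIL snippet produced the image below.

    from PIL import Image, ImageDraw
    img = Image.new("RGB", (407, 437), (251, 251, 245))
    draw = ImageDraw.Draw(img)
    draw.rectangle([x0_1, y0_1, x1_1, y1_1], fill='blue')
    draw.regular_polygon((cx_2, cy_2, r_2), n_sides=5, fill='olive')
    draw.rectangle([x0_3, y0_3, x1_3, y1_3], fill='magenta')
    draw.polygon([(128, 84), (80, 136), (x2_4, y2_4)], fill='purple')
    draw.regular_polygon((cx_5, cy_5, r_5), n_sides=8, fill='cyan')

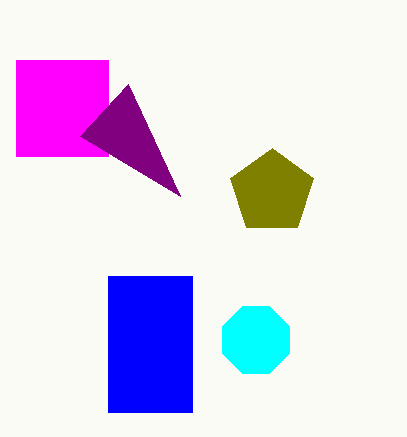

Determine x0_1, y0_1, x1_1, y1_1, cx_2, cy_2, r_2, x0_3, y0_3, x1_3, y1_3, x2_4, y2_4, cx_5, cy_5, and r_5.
x0_1 = 108
y0_1 = 276
x1_1 = 192
y1_1 = 412
cx_2 = 272
cy_2 = 192
r_2 = 44
x0_3 = 16
y0_3 = 60
x1_3 = 108
y1_3 = 156
x2_4 = 180
y2_4 = 196
cx_5 = 256
cy_5 = 340
r_5 = 36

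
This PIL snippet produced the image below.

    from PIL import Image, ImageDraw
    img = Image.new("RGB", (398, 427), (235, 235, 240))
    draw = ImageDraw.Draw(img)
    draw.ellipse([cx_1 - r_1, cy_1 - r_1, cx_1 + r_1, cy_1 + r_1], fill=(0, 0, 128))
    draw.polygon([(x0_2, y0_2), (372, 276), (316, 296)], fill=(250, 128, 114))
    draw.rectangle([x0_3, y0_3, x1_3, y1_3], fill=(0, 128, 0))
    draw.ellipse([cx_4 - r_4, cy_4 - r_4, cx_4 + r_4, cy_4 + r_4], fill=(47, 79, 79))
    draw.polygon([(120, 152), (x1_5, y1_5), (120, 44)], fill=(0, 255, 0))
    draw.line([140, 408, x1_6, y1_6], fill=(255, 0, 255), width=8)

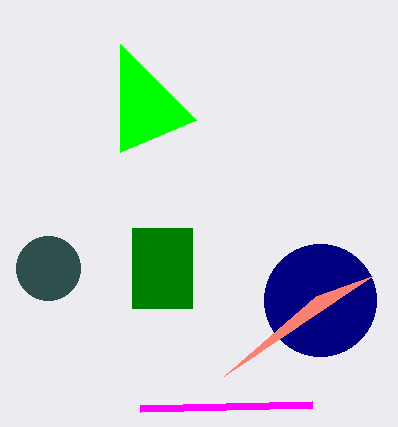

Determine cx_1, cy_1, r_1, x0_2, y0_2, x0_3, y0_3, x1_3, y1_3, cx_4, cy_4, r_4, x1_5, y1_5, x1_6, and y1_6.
cx_1 = 320; cy_1 = 300; r_1 = 56; x0_2 = 224; y0_2 = 376; x0_3 = 132; y0_3 = 228; x1_3 = 192; y1_3 = 308; cx_4 = 48; cy_4 = 268; r_4 = 32; x1_5 = 196; y1_5 = 120; x1_6 = 312; y1_6 = 404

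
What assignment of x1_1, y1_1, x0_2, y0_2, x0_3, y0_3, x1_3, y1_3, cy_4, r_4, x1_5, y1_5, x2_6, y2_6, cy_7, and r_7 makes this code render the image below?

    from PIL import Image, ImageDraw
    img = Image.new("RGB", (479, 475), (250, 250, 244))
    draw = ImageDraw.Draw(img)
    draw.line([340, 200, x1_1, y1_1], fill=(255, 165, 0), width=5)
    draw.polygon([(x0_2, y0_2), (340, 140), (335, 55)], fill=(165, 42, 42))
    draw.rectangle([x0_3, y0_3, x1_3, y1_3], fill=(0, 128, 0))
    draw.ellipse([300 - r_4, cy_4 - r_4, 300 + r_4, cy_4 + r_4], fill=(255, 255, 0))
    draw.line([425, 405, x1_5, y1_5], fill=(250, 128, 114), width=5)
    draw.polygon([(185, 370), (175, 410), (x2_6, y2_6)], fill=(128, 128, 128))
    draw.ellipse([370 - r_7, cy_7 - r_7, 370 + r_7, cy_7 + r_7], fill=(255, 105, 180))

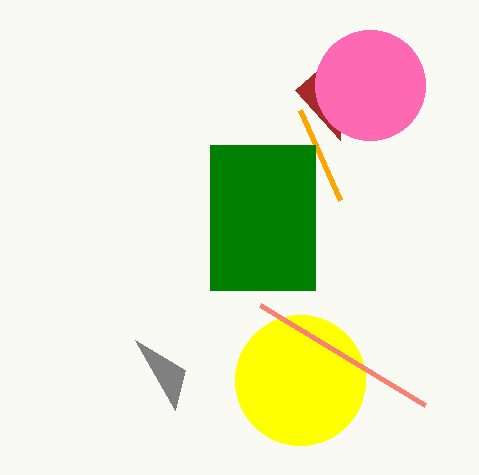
x1_1 = 300
y1_1 = 110
x0_2 = 295
y0_2 = 90
x0_3 = 210
y0_3 = 145
x1_3 = 315
y1_3 = 290
cy_4 = 380
r_4 = 65
x1_5 = 260
y1_5 = 305
x2_6 = 135
y2_6 = 340
cy_7 = 85
r_7 = 55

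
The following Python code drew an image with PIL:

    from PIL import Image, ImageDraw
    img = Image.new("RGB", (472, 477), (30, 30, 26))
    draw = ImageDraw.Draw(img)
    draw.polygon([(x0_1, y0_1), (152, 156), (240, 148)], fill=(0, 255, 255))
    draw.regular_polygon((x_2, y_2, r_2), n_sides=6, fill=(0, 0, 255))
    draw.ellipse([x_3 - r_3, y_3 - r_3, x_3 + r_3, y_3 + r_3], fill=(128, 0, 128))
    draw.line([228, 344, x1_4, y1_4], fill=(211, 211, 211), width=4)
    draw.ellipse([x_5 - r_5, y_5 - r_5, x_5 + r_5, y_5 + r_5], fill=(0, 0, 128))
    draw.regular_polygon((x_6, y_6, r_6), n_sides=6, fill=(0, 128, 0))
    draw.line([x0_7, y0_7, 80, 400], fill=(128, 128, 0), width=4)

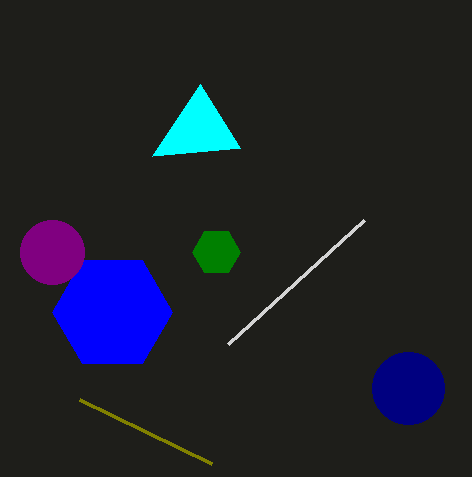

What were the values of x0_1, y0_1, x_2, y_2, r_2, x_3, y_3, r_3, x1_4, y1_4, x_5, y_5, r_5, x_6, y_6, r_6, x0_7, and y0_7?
x0_1 = 200
y0_1 = 84
x_2 = 112
y_2 = 312
r_2 = 60
x_3 = 52
y_3 = 252
r_3 = 32
x1_4 = 364
y1_4 = 220
x_5 = 408
y_5 = 388
r_5 = 36
x_6 = 216
y_6 = 252
r_6 = 24
x0_7 = 212
y0_7 = 464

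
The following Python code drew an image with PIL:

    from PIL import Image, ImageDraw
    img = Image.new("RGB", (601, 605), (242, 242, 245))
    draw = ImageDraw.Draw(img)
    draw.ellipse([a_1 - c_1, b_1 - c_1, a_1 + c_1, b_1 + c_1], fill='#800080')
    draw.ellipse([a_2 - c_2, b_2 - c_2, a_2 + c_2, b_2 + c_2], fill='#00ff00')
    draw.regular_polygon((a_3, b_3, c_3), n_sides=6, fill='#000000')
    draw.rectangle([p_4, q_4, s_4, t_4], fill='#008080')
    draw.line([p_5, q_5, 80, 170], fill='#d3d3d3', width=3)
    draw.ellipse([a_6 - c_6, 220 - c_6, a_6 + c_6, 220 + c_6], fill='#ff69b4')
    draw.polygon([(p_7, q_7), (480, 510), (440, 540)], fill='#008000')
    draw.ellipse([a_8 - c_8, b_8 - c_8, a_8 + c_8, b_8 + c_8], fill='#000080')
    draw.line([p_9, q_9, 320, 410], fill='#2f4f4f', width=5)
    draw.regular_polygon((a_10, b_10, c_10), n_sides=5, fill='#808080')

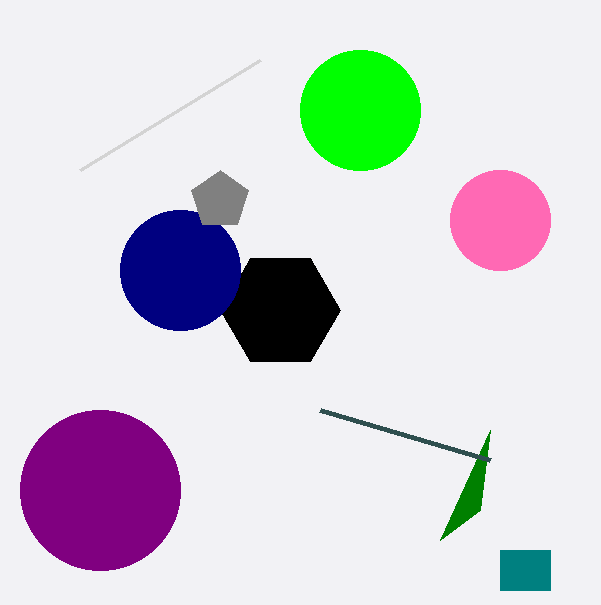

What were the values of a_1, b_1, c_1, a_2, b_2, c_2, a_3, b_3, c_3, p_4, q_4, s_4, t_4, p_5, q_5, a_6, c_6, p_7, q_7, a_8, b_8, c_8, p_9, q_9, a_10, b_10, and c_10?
a_1 = 100
b_1 = 490
c_1 = 80
a_2 = 360
b_2 = 110
c_2 = 60
a_3 = 280
b_3 = 310
c_3 = 60
p_4 = 500
q_4 = 550
s_4 = 550
t_4 = 590
p_5 = 260
q_5 = 60
a_6 = 500
c_6 = 50
p_7 = 490
q_7 = 430
a_8 = 180
b_8 = 270
c_8 = 60
p_9 = 490
q_9 = 460
a_10 = 220
b_10 = 200
c_10 = 30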